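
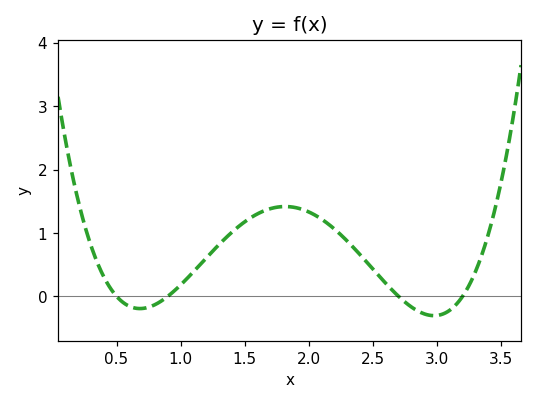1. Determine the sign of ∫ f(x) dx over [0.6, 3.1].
positive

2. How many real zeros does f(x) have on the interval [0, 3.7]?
4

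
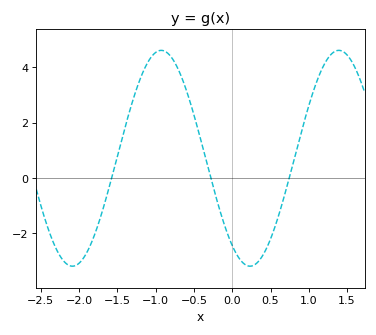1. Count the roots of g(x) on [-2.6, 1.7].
3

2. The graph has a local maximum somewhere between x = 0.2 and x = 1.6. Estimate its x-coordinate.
1.4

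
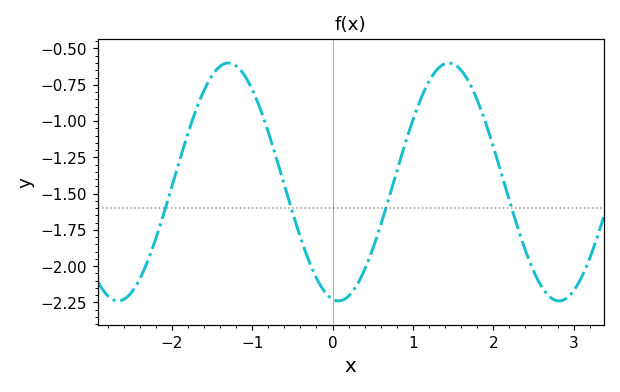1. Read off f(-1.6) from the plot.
-0.78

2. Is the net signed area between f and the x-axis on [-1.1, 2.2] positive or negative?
negative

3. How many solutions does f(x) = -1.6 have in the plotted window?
4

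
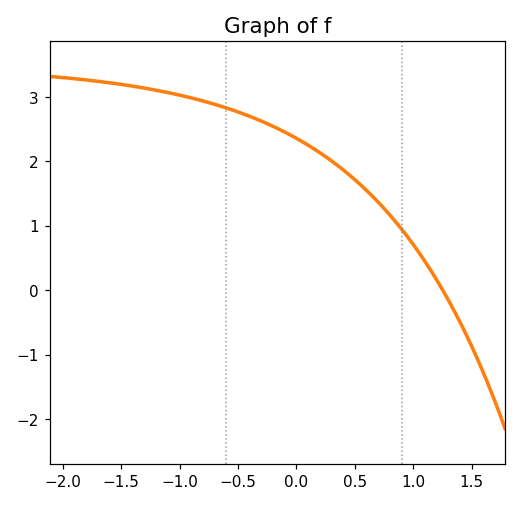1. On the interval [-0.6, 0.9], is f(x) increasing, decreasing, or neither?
decreasing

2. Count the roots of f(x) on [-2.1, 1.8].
1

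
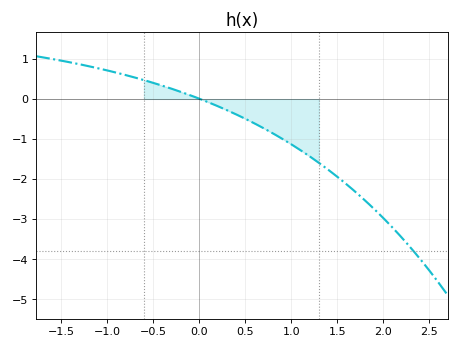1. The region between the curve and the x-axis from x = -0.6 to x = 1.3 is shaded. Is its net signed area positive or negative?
negative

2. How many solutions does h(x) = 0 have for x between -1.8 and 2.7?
1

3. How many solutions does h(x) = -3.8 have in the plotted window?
1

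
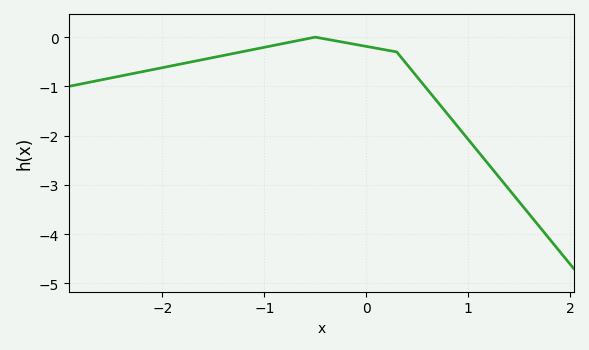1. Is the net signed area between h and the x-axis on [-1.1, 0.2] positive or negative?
negative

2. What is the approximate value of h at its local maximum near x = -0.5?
0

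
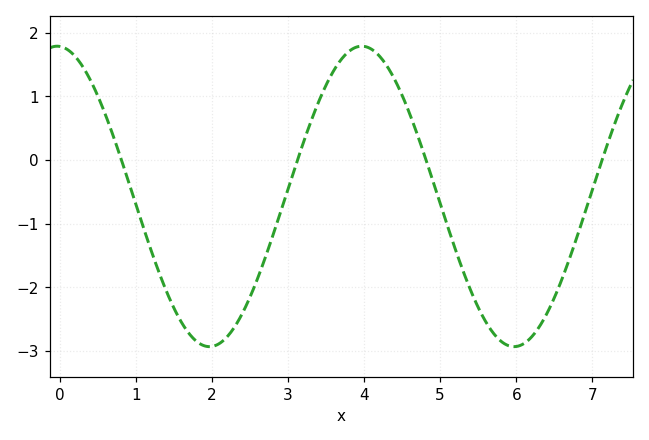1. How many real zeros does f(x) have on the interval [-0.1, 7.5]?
4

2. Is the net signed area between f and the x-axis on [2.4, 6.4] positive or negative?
negative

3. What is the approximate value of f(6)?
-2.93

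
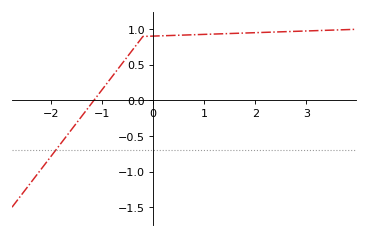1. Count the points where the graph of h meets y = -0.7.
1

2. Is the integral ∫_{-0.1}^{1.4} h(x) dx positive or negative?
positive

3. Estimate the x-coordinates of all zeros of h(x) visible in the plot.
-1.2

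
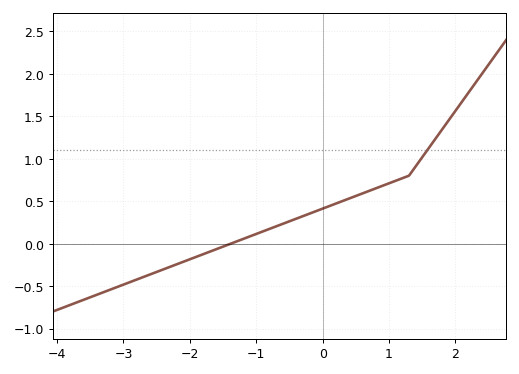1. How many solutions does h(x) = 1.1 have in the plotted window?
1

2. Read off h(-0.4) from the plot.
0.293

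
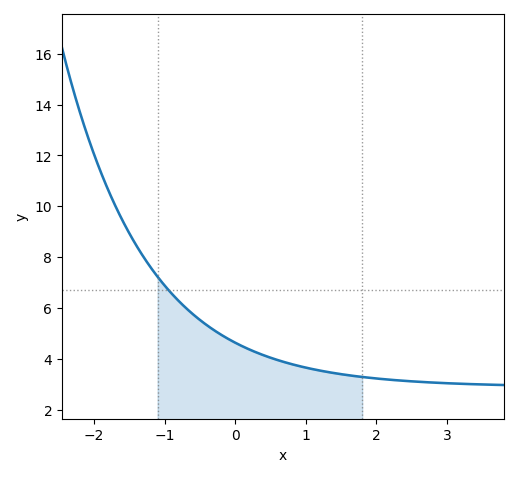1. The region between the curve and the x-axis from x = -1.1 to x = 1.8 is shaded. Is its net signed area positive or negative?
positive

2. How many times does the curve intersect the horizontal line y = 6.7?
1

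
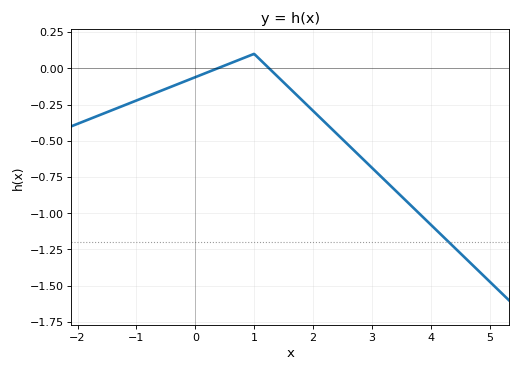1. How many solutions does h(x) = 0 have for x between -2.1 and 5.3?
2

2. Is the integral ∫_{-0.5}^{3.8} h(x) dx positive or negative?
negative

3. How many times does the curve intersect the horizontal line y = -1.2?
1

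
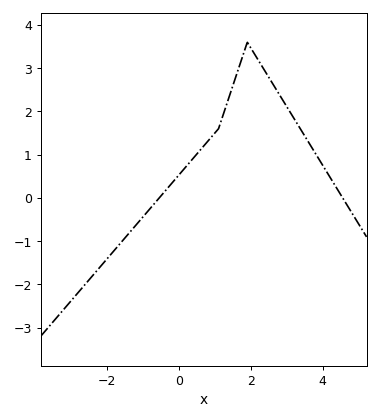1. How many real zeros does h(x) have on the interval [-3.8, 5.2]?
2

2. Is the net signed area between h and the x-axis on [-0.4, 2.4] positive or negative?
positive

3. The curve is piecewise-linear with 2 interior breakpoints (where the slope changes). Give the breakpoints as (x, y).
(1.1, 1.6); (1.9, 3.6)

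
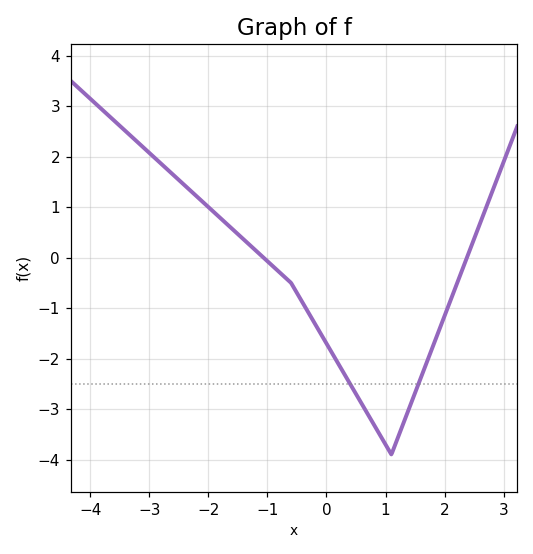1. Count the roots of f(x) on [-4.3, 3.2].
2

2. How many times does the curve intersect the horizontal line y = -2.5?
2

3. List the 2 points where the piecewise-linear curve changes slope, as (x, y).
(-0.6, -0.5); (1.1, -3.9)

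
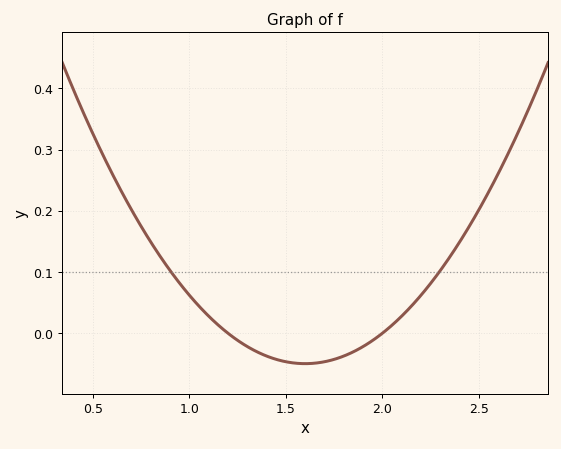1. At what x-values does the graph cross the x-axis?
1.2, 2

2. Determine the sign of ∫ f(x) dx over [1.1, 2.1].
negative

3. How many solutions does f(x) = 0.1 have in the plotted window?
2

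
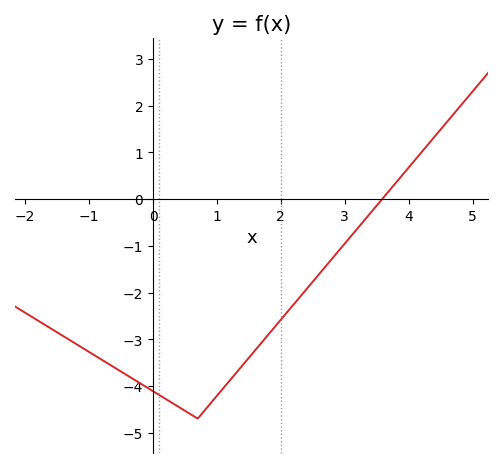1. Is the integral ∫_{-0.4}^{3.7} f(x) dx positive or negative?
negative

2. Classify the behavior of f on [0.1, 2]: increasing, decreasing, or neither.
neither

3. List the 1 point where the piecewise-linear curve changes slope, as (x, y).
(0.7, -4.7)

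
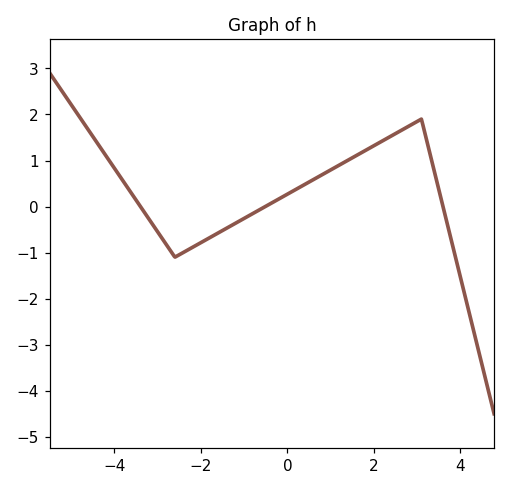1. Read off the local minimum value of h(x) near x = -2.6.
-1.1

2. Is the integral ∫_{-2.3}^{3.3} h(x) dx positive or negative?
positive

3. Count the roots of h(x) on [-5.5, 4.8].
3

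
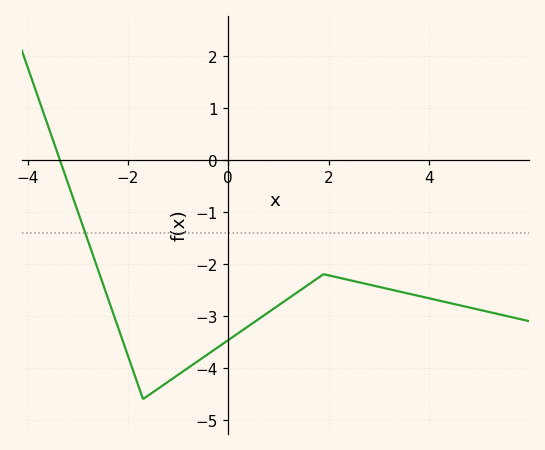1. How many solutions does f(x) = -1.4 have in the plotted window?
1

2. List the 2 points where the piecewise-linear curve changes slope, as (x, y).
(-1.7, -4.6); (1.9, -2.2)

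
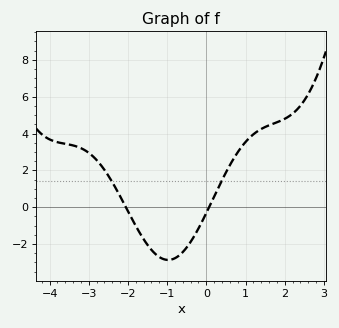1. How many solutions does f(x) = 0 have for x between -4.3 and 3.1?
2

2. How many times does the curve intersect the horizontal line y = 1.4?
2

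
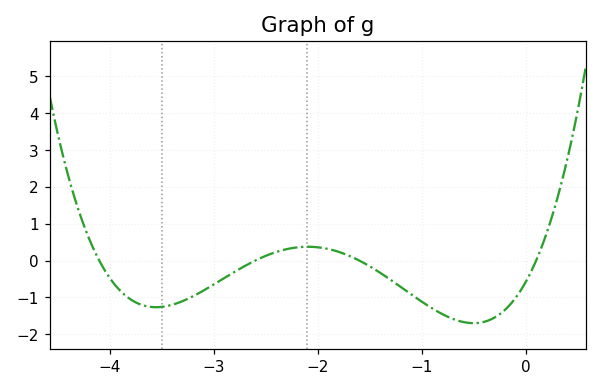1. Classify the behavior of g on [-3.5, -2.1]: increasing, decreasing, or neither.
increasing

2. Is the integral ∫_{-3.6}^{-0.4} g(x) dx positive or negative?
negative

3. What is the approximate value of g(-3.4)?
-1.2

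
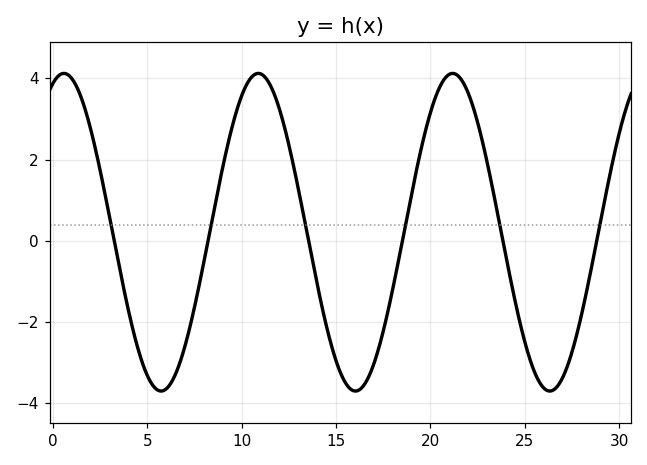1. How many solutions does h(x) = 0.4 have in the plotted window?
6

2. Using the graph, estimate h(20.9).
4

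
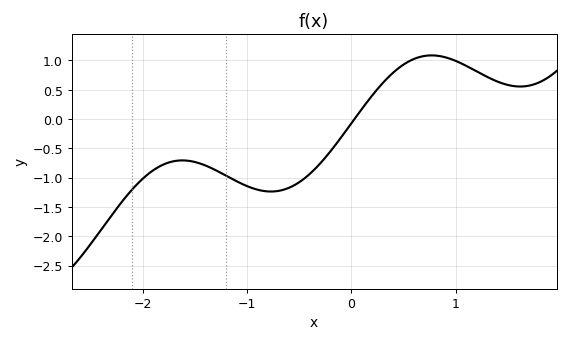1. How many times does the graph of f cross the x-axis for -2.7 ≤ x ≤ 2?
1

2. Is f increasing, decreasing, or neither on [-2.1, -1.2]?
neither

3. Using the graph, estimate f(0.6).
1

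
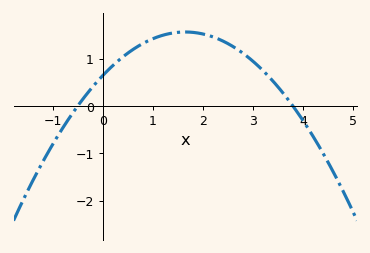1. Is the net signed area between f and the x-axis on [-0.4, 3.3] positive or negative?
positive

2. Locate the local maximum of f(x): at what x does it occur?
1.6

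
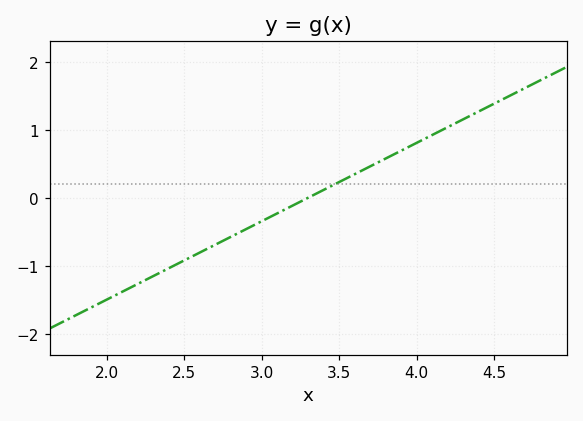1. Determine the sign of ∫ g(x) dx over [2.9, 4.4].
positive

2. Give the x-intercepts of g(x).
3.3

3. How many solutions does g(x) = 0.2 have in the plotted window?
1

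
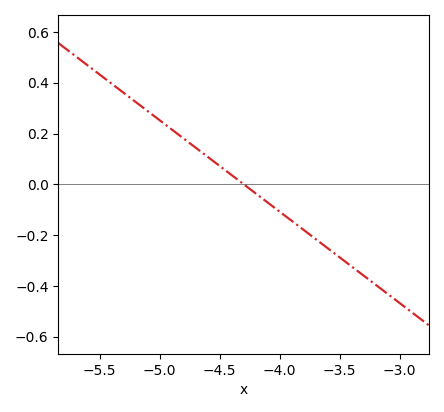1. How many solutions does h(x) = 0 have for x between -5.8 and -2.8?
1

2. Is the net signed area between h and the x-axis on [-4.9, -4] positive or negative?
positive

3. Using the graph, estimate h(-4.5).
0.072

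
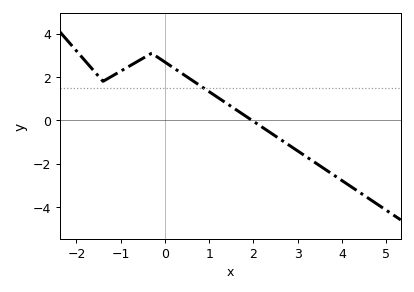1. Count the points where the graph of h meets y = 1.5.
1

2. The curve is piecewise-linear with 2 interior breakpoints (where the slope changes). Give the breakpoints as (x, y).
(-1.4, 1.8); (-0.3, 3.1)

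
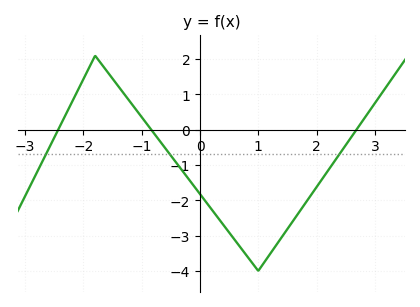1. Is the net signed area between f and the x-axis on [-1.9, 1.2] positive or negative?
negative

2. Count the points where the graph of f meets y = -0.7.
3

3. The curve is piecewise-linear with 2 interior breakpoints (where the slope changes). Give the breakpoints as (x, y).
(-1.8, 2.1); (1, -4)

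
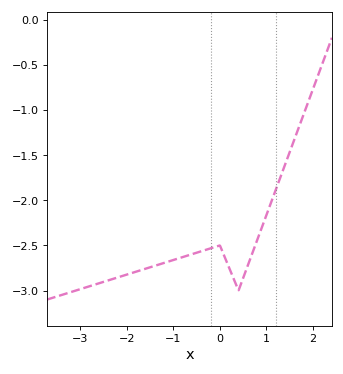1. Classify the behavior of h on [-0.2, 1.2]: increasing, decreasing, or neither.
neither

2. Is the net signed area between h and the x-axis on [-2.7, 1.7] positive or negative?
negative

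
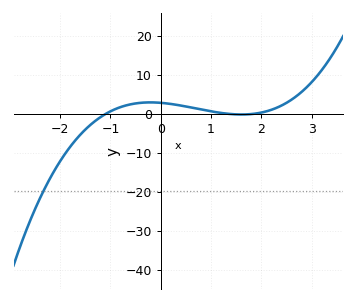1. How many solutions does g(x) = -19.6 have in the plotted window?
1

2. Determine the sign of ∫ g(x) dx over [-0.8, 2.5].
positive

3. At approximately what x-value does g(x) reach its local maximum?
-0.207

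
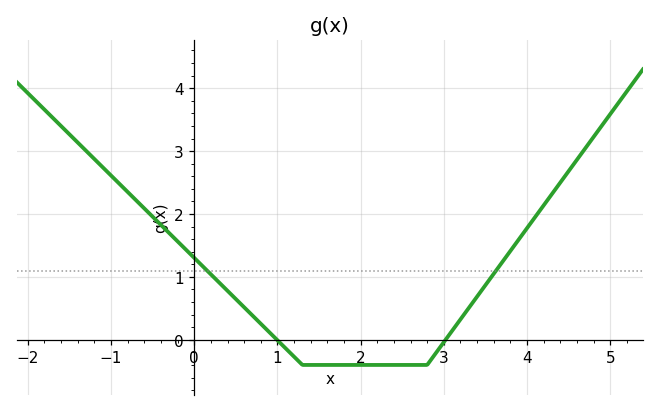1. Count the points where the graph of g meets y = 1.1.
2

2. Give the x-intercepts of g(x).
0.995, 3.02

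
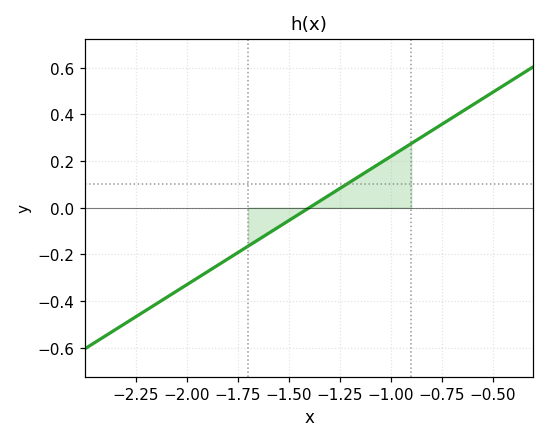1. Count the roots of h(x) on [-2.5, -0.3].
1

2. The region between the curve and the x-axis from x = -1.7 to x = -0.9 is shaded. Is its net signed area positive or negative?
positive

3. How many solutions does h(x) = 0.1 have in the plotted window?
1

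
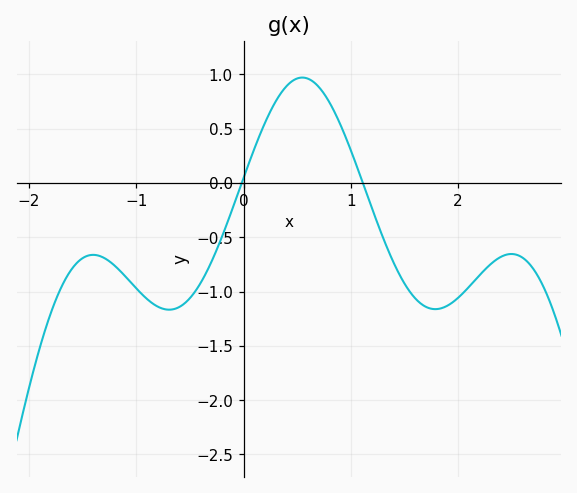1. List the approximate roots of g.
0, 1.1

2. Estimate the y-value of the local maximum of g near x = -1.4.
-0.65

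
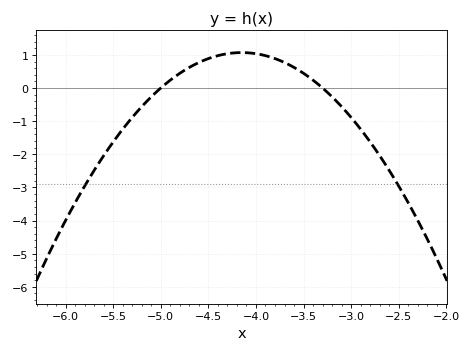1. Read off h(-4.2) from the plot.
1.07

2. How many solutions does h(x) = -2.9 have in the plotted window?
2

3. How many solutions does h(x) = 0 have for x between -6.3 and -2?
2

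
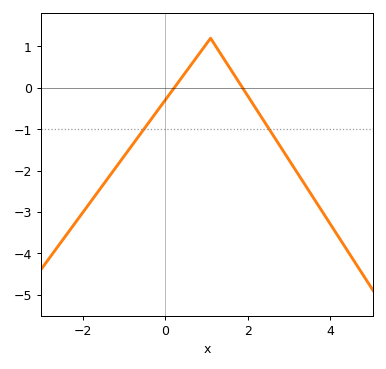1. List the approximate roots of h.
0.218, 1.87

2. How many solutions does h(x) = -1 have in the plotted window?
2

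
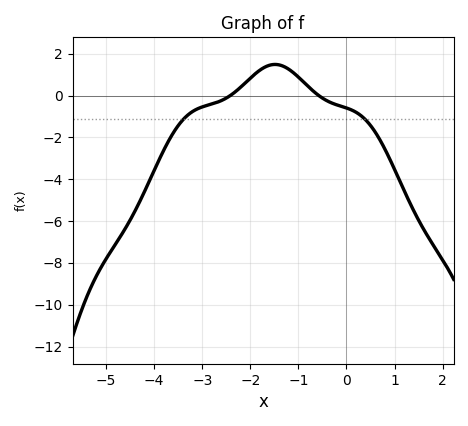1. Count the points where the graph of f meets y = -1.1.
2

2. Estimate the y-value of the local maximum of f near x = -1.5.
1.49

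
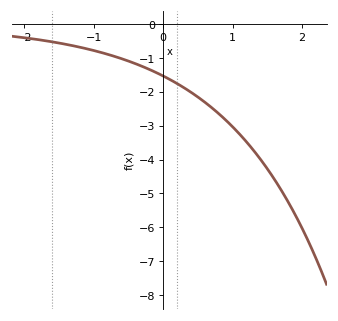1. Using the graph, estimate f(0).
-1.53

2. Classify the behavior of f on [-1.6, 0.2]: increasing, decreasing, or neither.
decreasing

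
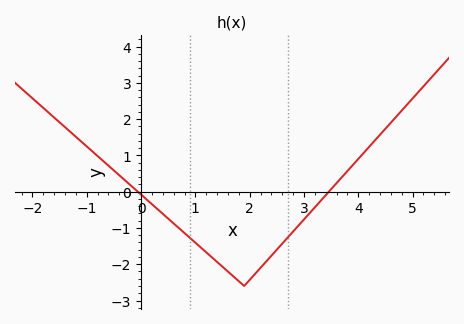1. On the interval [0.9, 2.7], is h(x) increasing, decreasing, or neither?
neither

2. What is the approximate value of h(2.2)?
-2.1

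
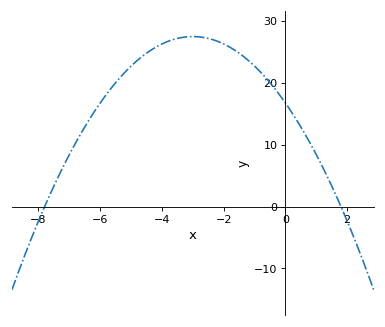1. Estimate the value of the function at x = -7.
8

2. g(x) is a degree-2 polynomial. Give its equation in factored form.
y = -1.19(x + 7.8)(x - 1.8)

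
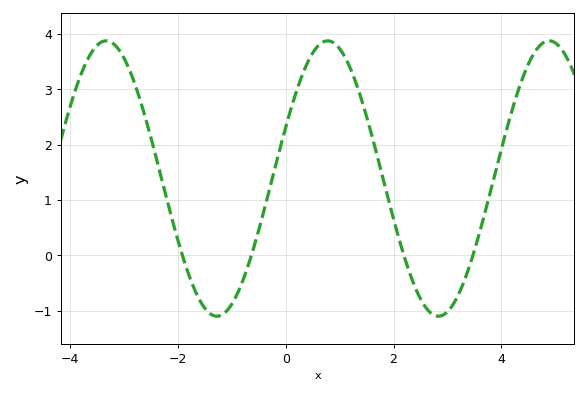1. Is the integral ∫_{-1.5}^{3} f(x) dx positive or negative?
positive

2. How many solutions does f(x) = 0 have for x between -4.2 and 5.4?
4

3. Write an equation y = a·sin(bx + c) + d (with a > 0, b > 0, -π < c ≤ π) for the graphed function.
y = 2.49sin(1.5x + 0.38) + 1.39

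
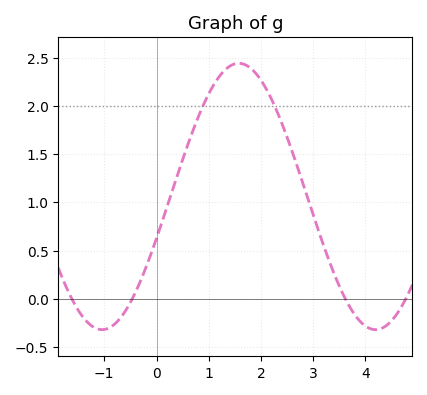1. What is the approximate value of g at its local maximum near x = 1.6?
2.44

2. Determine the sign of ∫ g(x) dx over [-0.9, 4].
positive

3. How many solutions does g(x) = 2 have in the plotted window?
2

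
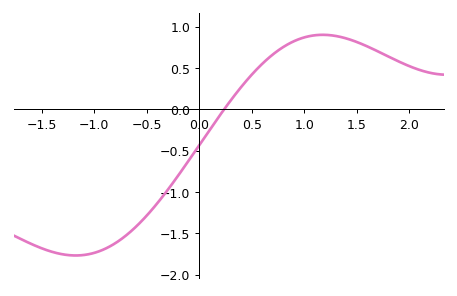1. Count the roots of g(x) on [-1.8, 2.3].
1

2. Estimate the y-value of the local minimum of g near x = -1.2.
-1.75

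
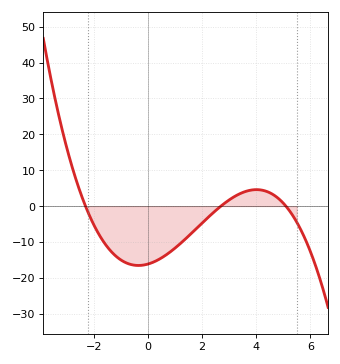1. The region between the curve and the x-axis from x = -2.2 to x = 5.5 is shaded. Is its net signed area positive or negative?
negative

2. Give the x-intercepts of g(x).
-2.3, 2.7, 5.1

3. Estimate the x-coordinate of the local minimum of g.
-0.346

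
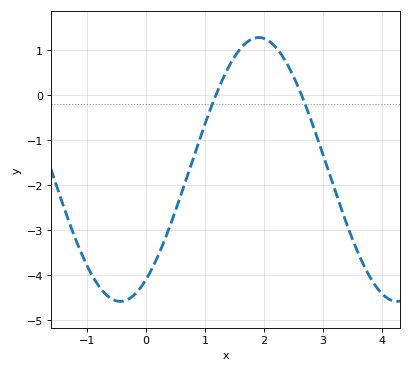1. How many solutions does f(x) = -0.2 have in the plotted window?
2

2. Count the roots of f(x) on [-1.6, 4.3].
2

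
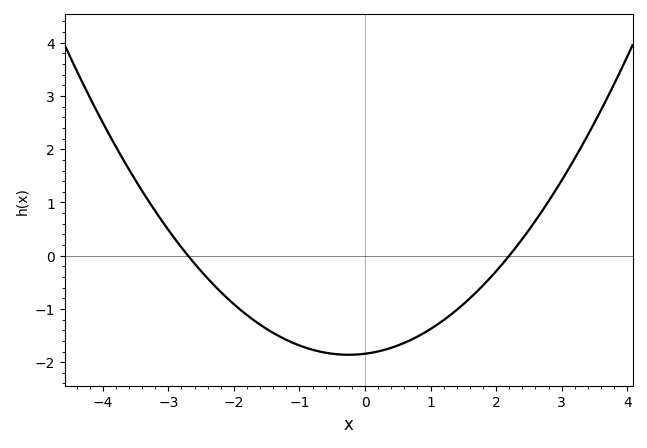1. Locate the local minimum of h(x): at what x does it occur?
-0.2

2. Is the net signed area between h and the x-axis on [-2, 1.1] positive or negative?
negative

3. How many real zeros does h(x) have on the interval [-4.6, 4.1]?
2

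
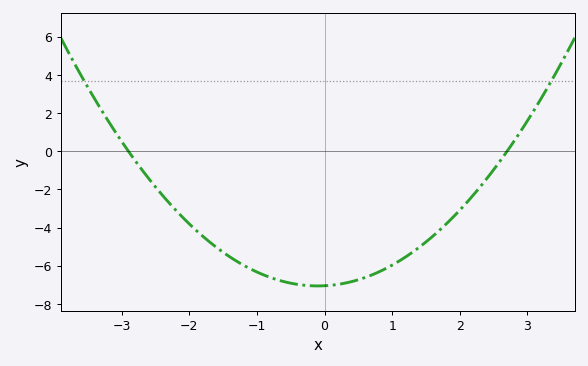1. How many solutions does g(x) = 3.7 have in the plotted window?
2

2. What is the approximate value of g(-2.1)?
-3.4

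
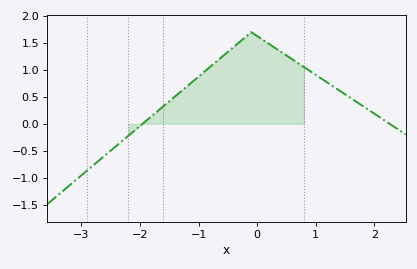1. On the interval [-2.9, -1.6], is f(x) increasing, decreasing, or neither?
increasing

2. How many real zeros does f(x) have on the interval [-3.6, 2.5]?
2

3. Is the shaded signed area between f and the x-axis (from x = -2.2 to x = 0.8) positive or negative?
positive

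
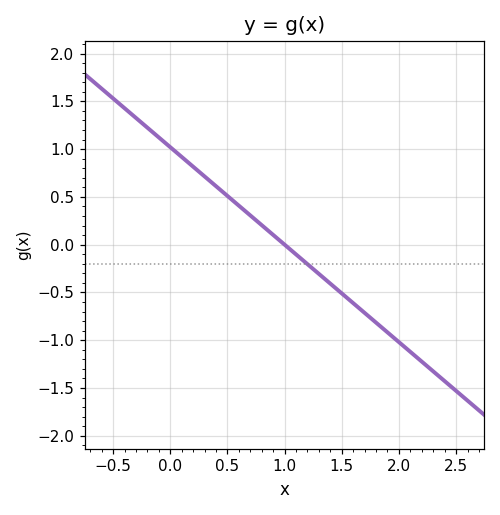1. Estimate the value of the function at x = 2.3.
-1.33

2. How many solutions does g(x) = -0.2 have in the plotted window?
1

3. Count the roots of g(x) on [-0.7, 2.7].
1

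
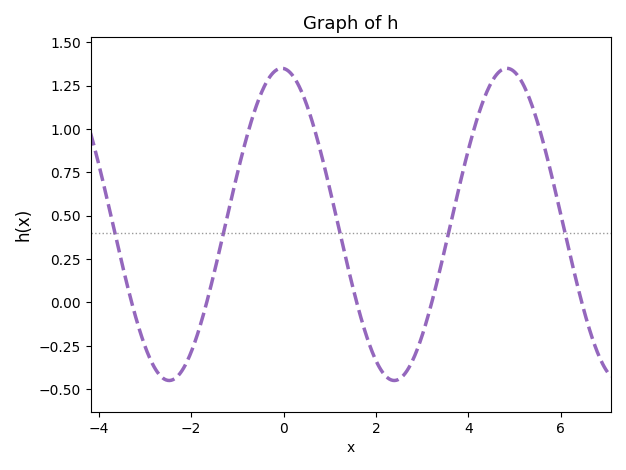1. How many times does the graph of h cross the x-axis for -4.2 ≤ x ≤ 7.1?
5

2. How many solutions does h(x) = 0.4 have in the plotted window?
5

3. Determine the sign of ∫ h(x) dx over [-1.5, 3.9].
positive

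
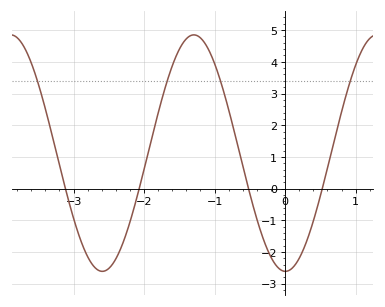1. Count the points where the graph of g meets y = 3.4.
4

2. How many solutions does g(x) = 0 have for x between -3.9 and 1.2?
4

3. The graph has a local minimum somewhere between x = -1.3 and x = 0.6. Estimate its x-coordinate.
0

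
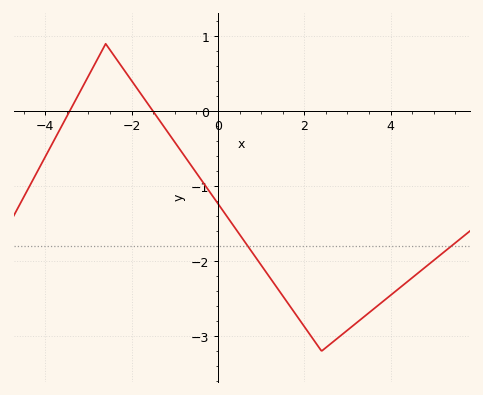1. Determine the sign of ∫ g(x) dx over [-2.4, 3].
negative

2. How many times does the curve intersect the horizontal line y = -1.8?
2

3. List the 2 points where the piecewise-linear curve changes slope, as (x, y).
(-2.6, 0.9); (2.4, -3.2)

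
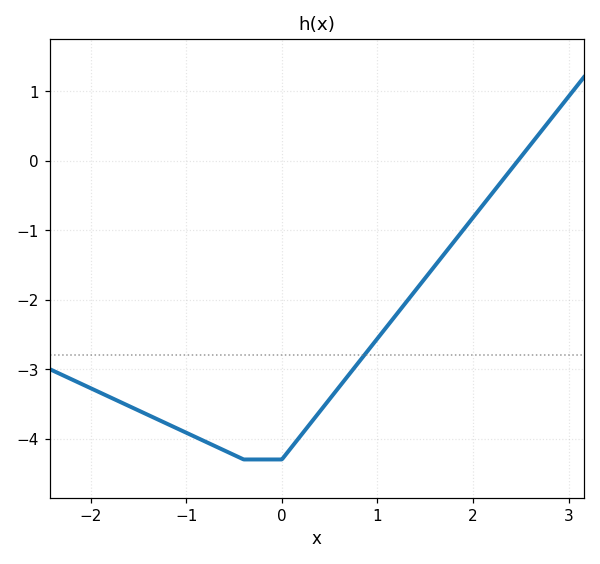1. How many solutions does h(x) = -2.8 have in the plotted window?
1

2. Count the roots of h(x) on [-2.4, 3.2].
1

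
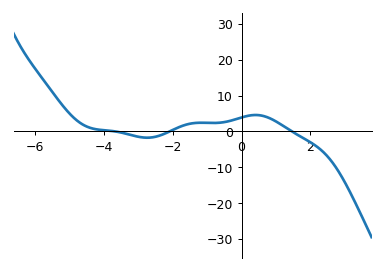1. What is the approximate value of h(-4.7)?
3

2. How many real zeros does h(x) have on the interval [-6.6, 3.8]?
3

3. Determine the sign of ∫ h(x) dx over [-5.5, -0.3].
positive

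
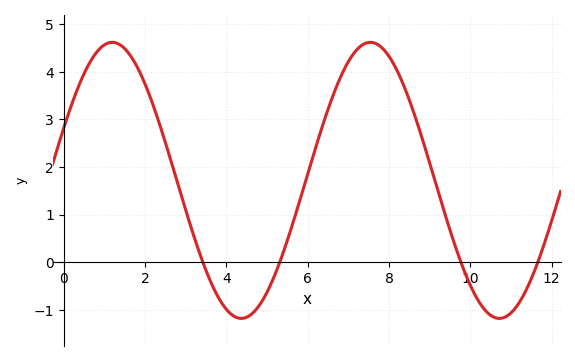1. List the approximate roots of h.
3.42, 5.31, 9.77, 11.7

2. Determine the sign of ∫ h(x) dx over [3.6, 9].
positive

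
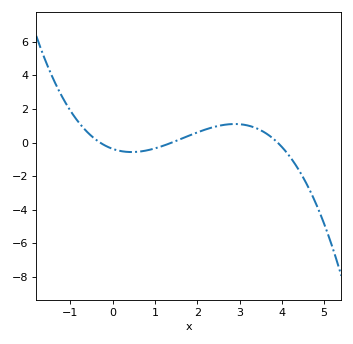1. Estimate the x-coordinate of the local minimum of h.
0.447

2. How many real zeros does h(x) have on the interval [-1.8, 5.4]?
3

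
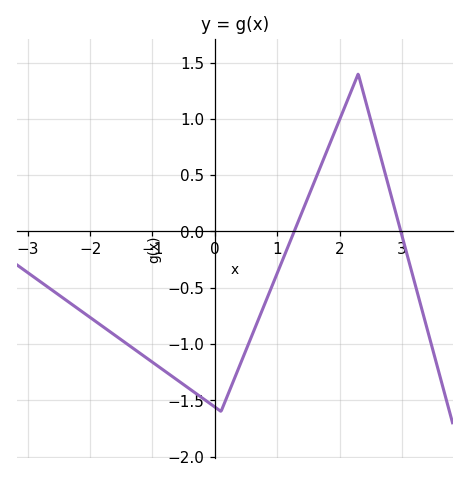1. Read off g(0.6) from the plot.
-0.9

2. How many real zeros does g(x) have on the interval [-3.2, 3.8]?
2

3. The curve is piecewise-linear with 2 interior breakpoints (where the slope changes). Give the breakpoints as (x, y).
(0.1, -1.6); (2.3, 1.4)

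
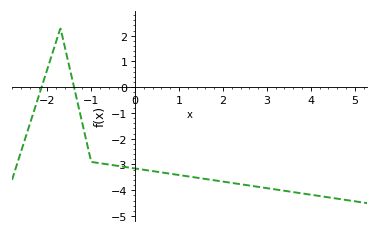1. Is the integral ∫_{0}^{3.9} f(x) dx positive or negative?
negative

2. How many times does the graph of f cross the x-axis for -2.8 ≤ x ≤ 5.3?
2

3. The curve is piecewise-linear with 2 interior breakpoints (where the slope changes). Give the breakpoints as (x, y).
(-1.7, 2.3); (-1, -2.9)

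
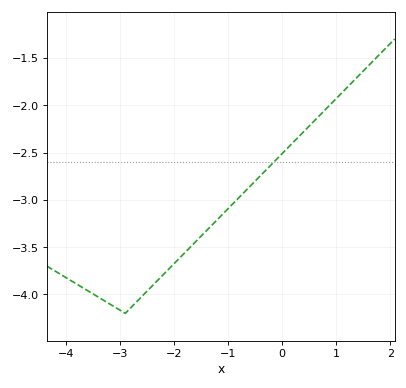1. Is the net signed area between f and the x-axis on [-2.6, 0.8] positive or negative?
negative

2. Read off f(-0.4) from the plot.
-2.75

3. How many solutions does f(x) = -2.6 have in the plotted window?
1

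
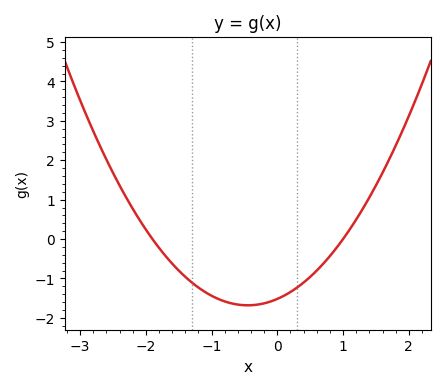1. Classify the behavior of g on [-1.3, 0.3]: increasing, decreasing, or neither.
neither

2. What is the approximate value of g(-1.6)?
-0.6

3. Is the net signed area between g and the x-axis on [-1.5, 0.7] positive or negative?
negative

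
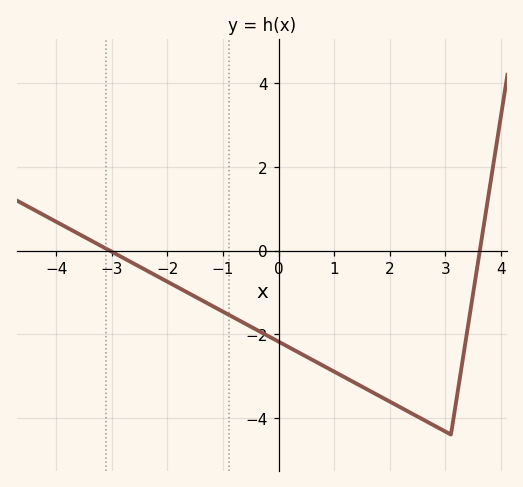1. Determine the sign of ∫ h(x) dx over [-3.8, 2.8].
negative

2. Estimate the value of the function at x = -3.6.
0.4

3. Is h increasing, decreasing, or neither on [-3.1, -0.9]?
decreasing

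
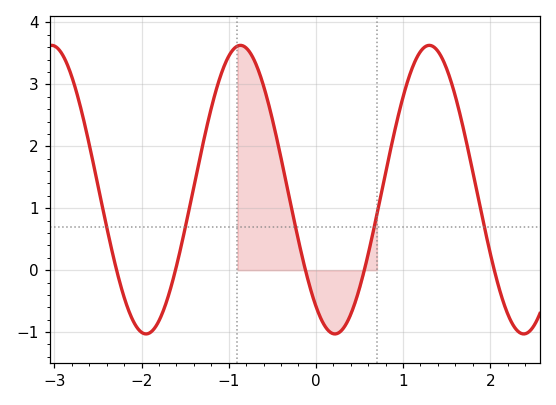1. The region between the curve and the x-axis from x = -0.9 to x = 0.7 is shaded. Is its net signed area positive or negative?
positive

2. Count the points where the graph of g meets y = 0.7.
5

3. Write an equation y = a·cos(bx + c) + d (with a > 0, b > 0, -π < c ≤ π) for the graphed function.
y = 2.33cos(2.9x + 2.5) + 1.3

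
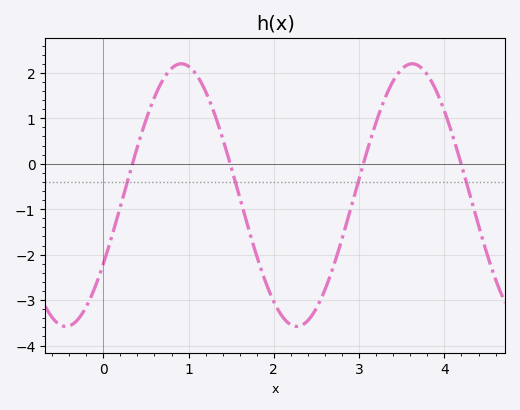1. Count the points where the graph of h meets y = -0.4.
4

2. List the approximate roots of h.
0.341, 1.49, 3.05, 4.2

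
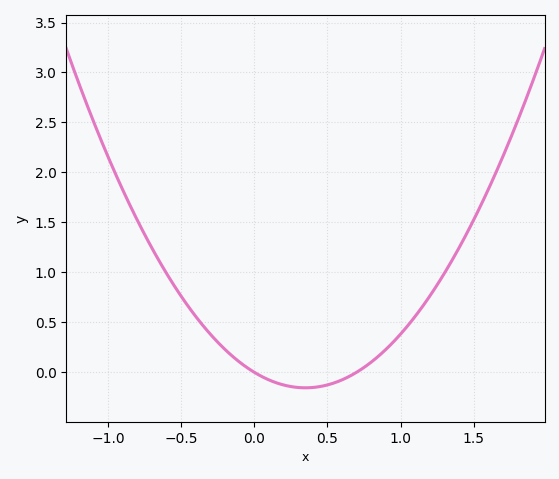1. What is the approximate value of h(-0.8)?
1.52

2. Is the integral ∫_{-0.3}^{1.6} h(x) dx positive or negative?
positive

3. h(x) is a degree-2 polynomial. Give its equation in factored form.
y = 1.27(x - 0)(x - 0.7)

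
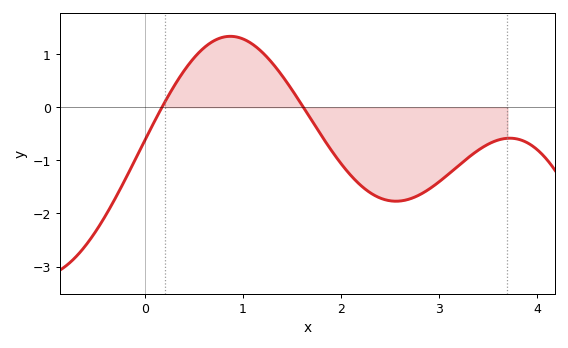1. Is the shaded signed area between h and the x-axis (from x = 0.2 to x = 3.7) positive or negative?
negative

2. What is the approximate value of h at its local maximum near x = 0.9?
1.3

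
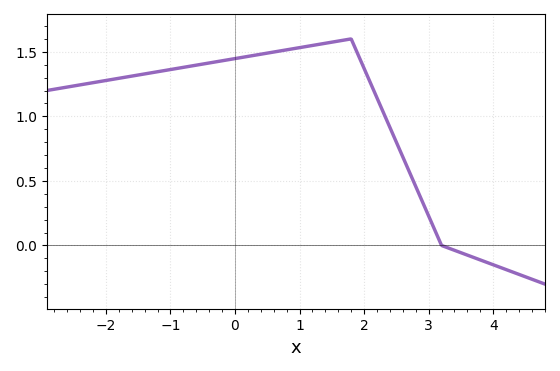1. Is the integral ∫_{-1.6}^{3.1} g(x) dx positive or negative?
positive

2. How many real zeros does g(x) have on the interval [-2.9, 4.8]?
1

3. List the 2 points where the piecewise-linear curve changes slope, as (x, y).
(1.8, 1.6); (3.2, 0)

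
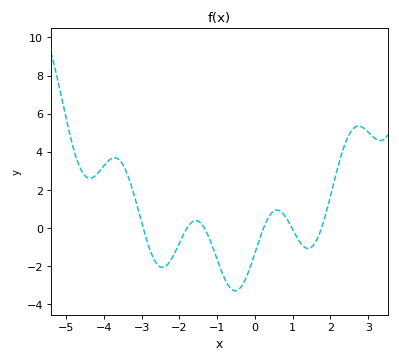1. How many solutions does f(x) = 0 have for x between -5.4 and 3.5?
6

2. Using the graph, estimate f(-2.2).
-1.6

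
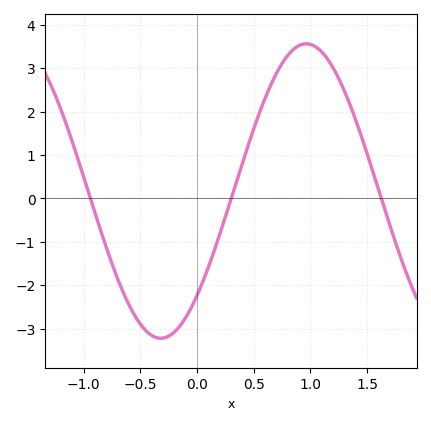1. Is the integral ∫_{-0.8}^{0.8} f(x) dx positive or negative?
negative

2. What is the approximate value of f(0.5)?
1.6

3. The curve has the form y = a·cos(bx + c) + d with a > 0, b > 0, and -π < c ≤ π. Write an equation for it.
y = 3.39cos(2.5x - 2.4) + 0.17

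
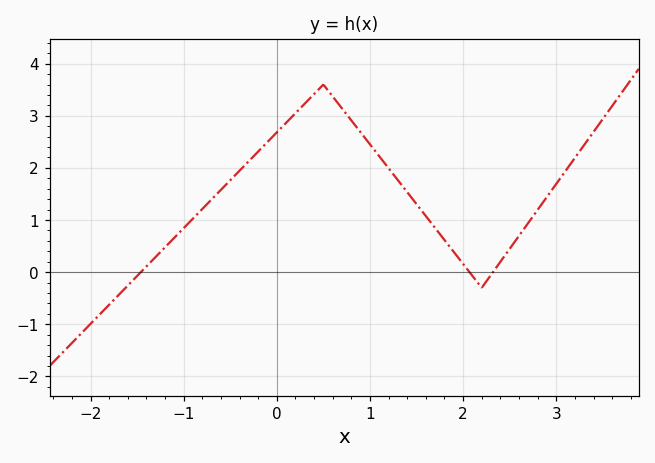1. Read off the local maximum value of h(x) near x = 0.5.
3.6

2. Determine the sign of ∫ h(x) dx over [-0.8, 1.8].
positive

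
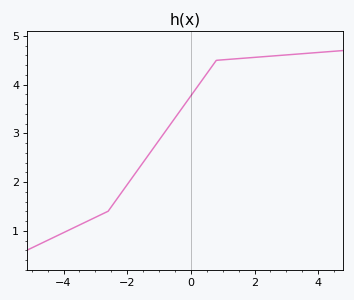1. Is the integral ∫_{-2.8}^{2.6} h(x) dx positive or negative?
positive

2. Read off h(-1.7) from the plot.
2.22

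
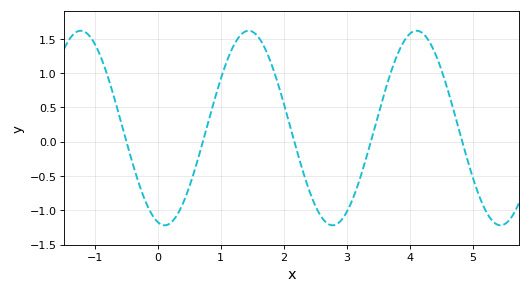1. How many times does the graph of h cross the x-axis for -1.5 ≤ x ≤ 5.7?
5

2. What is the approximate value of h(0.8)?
0.282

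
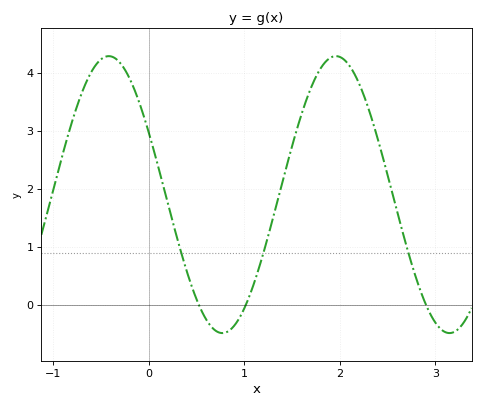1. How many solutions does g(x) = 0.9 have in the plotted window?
3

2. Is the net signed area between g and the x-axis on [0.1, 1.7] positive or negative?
positive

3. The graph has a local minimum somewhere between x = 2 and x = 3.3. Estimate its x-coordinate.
3.1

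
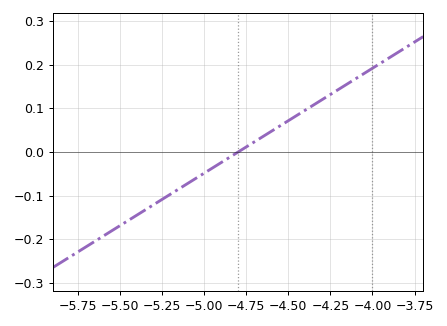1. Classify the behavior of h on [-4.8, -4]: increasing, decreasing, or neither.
increasing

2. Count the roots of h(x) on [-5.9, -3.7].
1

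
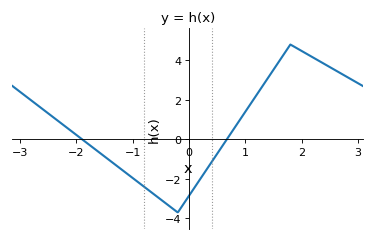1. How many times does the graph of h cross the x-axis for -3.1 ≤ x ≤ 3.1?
2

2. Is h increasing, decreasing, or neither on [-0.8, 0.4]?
neither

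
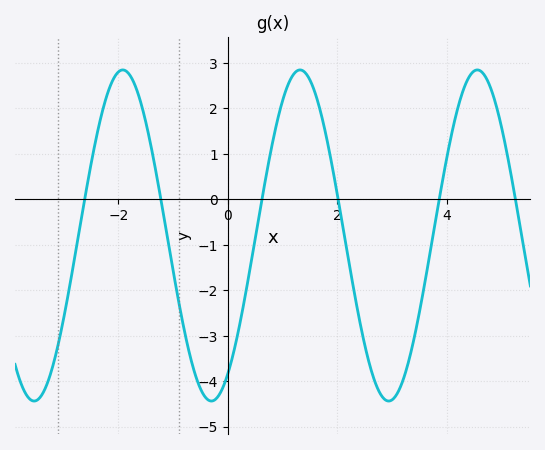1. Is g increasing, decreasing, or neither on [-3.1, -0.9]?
neither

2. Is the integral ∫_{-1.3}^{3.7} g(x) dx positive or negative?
negative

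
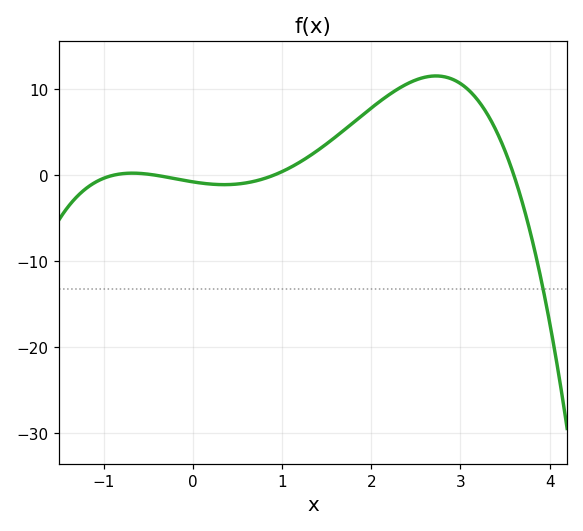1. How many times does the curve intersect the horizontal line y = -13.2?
1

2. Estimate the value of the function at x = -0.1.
-0.568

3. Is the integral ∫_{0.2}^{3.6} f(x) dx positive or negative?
positive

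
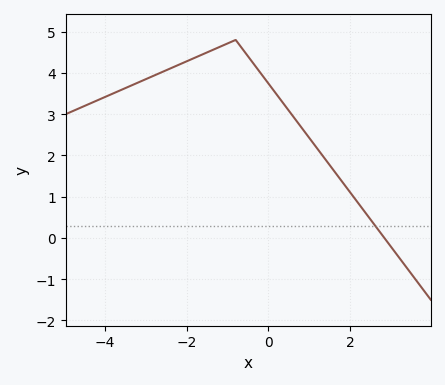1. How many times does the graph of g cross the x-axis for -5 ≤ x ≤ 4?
1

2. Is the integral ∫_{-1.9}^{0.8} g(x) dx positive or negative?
positive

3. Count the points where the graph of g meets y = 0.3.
1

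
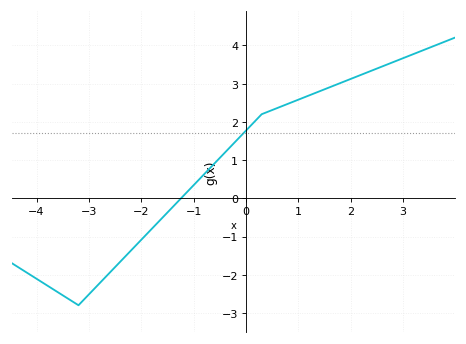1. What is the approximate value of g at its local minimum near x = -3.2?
-2.8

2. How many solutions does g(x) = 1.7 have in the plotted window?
1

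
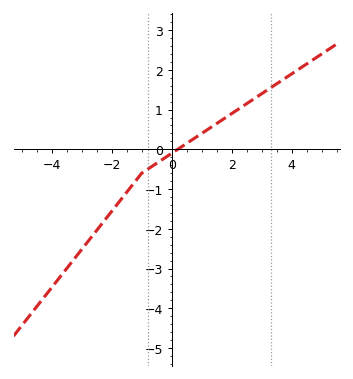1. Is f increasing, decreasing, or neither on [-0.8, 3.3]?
increasing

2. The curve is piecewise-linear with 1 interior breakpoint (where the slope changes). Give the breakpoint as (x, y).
(-1, -0.6)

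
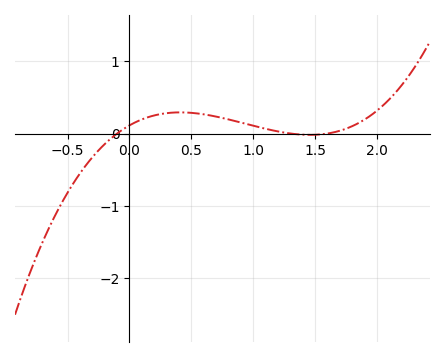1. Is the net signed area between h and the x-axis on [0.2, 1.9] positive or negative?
positive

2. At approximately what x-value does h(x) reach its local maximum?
0.41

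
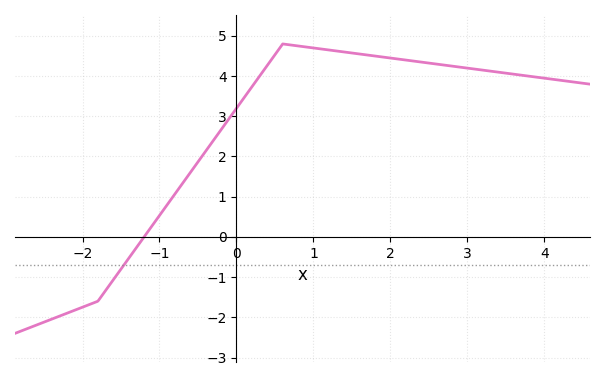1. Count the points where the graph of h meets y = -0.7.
1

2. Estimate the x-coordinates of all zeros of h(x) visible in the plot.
-1.2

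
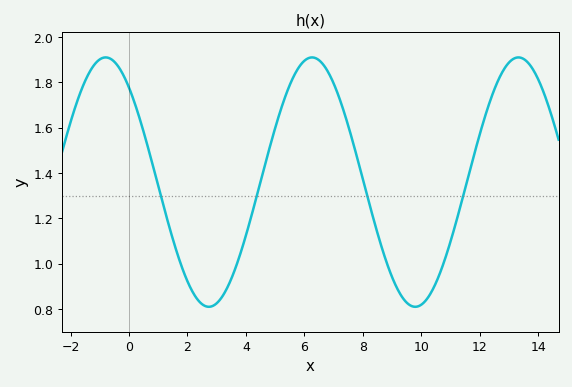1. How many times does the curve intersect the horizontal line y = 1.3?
4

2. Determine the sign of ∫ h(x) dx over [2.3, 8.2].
positive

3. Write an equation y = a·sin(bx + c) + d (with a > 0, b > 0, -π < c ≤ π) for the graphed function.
y = 0.55sin(0.89x + 2.28) + 1.36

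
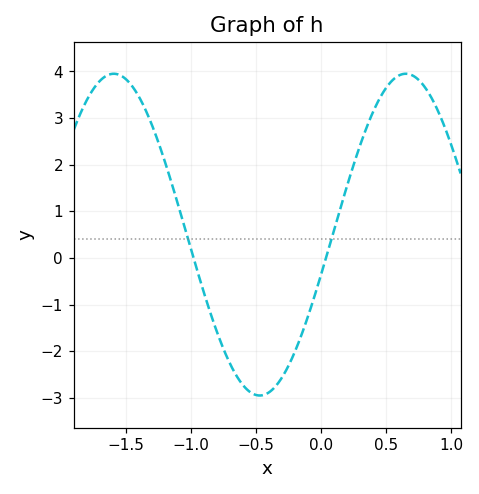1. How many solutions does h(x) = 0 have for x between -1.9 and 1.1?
2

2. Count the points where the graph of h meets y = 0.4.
2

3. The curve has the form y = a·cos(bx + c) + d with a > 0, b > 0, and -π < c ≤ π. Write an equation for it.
y = 3.45cos(2.8x - 1.8) + 0.5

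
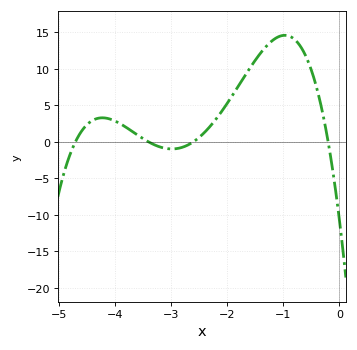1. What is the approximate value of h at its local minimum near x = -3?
-0.977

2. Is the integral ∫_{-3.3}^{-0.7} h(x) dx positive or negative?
positive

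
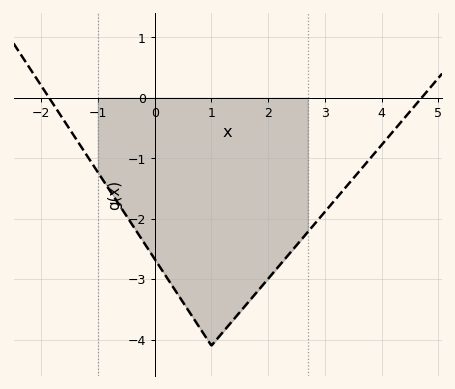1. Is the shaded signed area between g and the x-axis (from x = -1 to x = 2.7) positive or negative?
negative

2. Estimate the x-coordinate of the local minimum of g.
1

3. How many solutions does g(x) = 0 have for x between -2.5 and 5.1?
2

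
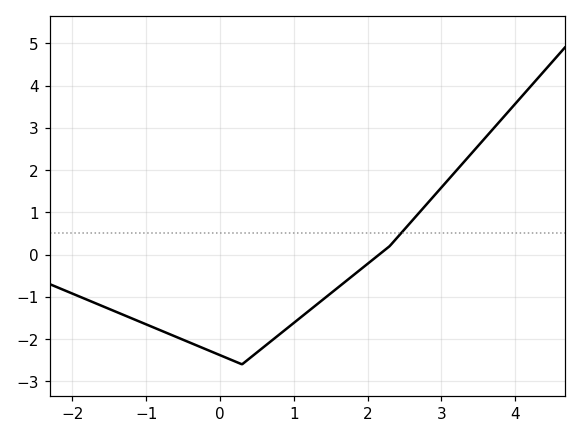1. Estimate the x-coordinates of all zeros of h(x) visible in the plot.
2.16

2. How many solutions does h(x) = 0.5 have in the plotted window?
1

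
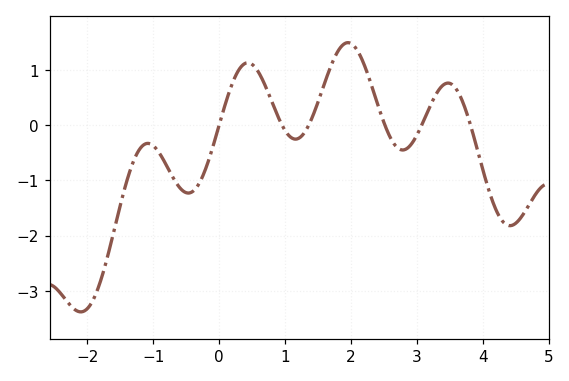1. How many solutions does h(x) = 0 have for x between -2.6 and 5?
6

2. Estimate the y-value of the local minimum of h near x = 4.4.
-1.8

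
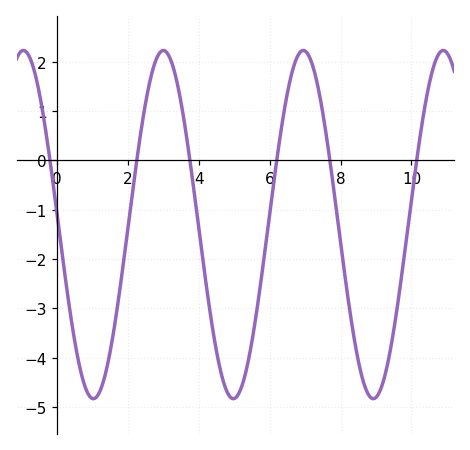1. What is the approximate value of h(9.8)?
-1.9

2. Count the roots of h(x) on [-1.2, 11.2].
6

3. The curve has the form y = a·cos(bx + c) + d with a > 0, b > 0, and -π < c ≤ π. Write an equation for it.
y = 3.53cos(1.6x + 1.5) - 1.3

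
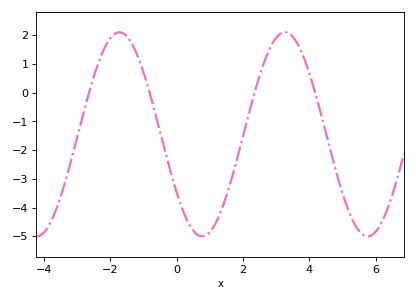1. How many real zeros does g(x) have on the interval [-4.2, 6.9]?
4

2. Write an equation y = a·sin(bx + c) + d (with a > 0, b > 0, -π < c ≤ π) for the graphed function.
y = 3.55sin(1.26x - 2.54) - 1.45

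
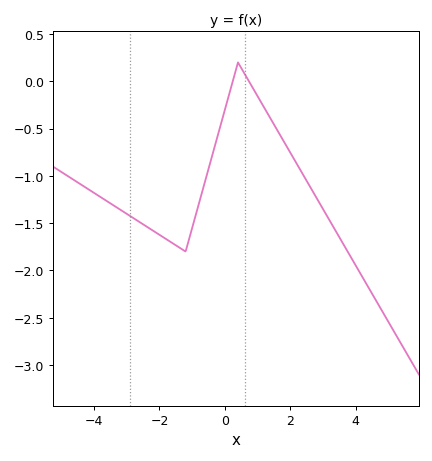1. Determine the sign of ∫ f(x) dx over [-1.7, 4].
negative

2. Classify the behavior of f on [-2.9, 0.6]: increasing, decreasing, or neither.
neither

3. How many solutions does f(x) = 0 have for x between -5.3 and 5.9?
2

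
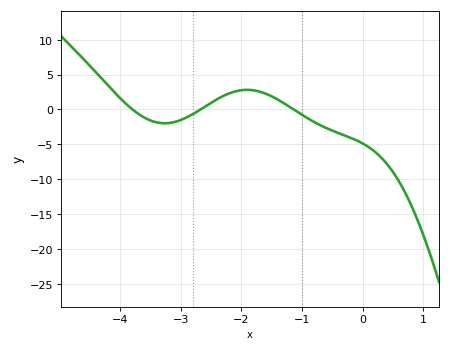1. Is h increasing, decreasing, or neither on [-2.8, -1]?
neither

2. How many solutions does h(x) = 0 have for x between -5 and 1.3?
3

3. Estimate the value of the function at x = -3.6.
-1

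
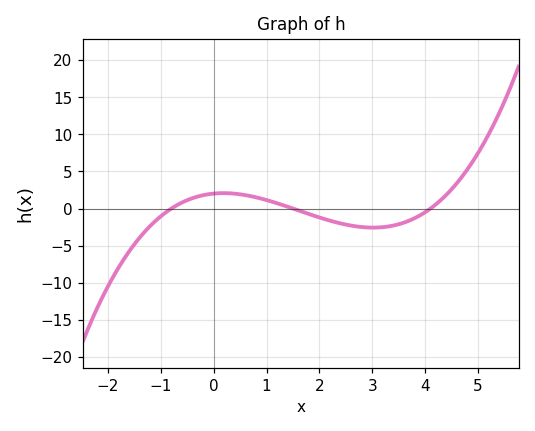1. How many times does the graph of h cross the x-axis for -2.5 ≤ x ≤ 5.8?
3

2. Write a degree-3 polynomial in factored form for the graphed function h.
y = 0.41(x + 0.8)(x - 1.5)(x - 4.1)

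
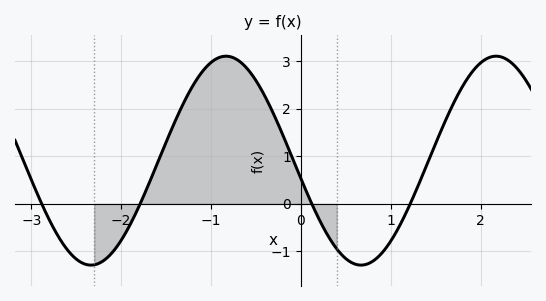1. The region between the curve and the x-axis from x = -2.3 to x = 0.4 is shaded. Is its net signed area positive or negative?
positive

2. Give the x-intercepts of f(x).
-2.9, -1.8, 0.1, 1.2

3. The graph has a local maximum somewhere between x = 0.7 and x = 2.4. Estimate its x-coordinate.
2.2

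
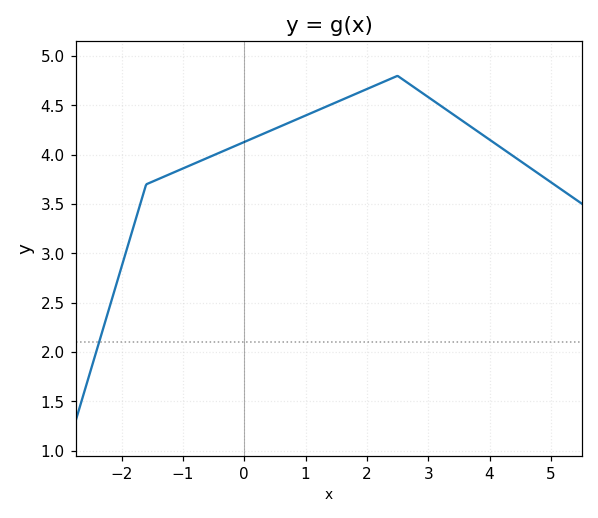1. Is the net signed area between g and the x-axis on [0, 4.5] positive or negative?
positive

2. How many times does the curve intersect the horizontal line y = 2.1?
1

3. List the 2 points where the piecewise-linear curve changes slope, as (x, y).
(-1.6, 3.7); (2.5, 4.8)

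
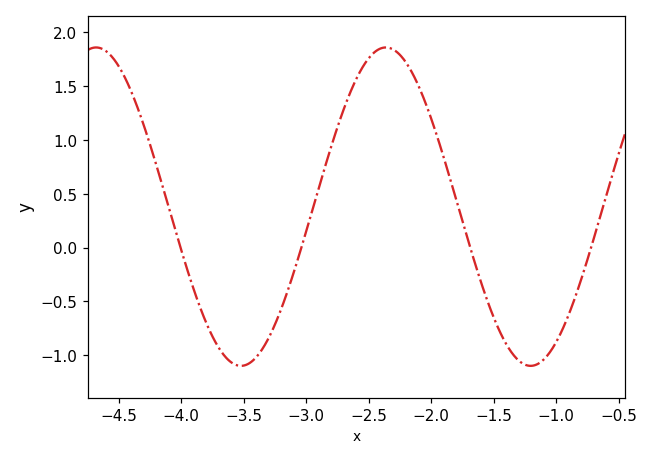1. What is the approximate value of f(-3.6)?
-1.07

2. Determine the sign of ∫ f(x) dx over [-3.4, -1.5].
positive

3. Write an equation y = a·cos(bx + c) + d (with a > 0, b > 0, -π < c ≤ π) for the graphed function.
y = 1.48cos(2.71x + 0.12) + 0.38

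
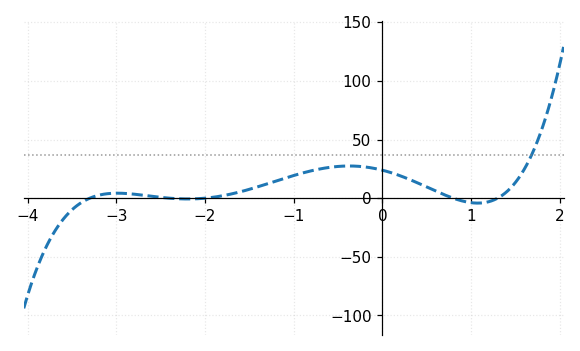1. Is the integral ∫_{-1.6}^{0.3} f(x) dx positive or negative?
positive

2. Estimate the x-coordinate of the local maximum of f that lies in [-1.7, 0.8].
-0.373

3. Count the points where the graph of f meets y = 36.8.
1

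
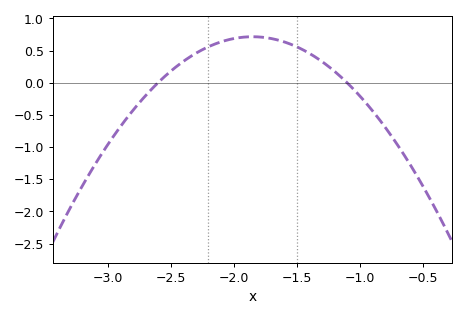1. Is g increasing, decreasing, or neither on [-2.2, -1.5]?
neither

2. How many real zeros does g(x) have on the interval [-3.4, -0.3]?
2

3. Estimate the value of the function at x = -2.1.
0.635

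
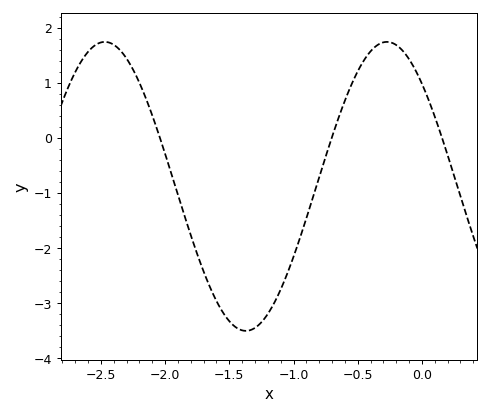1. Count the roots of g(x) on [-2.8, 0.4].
3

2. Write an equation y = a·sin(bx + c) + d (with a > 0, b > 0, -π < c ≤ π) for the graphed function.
y = 2.62sin(2.86x + 2.35) - 0.88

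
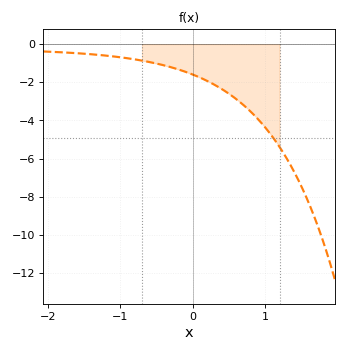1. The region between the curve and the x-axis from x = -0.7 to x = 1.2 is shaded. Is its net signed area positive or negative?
negative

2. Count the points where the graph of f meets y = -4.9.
1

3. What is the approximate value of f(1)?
-4.36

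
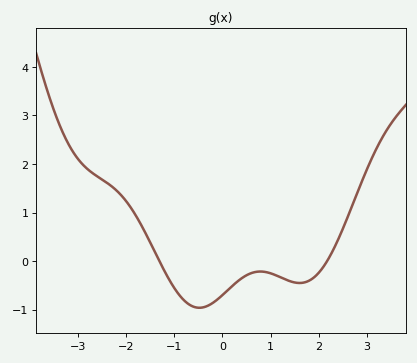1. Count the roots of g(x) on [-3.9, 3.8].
2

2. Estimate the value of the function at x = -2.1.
1.36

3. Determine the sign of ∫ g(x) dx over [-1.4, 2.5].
negative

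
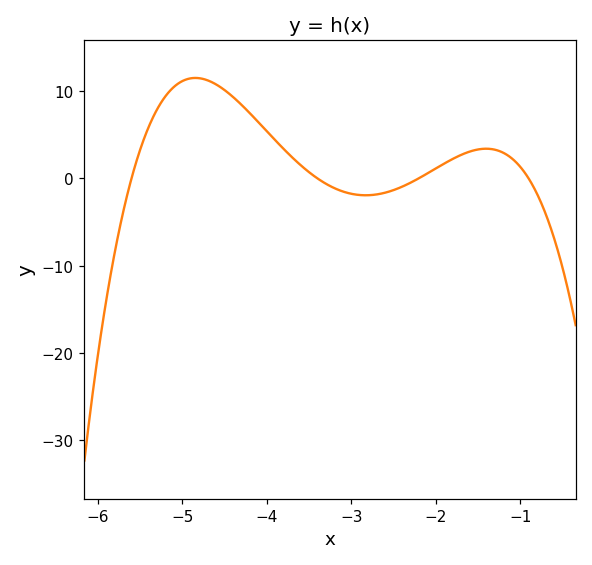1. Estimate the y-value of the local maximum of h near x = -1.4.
3.39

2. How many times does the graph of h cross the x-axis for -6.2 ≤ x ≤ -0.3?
4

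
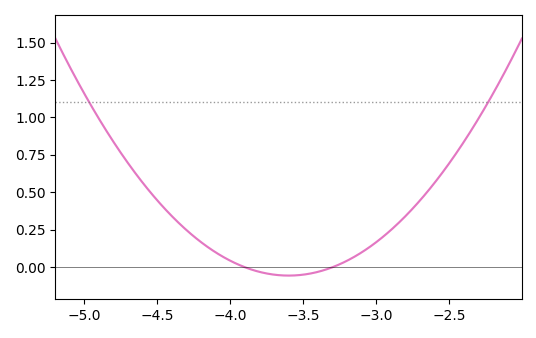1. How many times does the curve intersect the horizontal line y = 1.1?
2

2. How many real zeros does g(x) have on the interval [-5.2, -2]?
2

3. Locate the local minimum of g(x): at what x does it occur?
-3.6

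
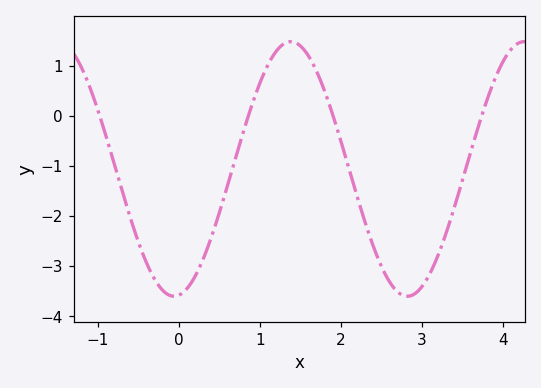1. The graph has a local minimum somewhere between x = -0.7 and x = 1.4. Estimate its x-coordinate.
-0.1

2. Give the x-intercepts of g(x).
-1, 0.9, 1.9, 3.7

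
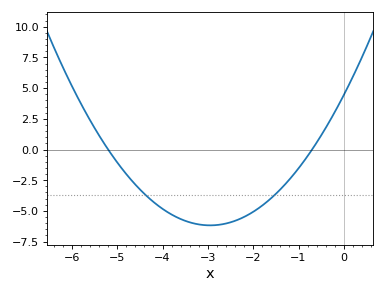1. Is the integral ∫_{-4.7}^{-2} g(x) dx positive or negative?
negative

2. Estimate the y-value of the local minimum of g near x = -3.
-6.18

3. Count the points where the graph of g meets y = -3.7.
2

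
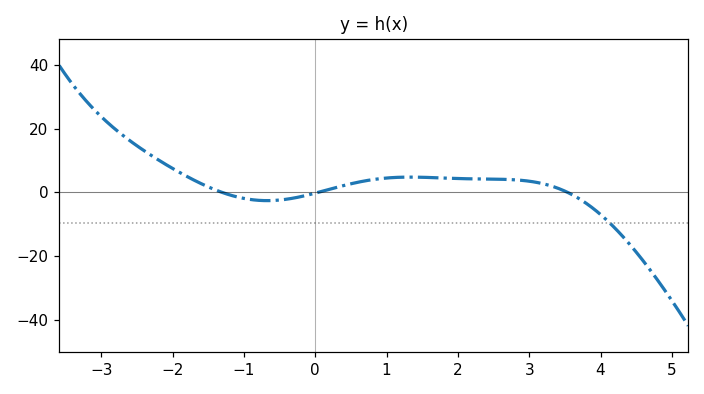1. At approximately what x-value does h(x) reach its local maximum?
1.33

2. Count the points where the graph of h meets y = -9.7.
1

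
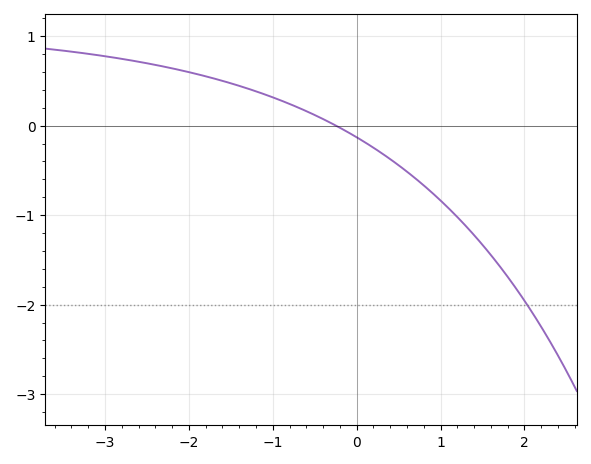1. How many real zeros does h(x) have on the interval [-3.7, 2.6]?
1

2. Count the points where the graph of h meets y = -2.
1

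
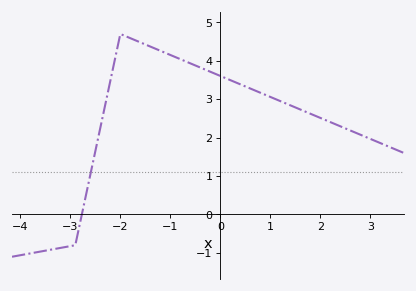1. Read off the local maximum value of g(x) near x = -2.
4.7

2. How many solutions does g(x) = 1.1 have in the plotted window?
1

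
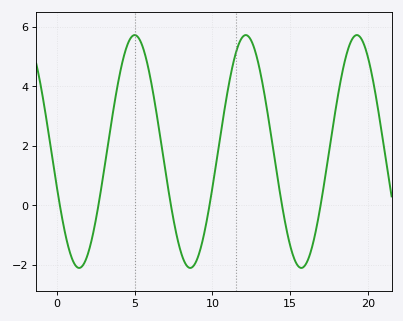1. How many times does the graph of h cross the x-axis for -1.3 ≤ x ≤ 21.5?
6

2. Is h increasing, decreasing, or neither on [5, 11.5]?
neither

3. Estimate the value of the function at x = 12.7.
5.26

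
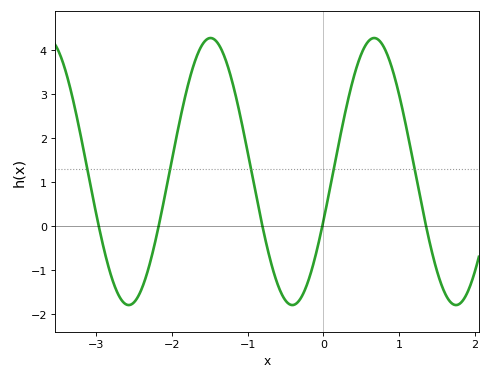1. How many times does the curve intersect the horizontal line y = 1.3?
5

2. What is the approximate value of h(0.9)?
3.62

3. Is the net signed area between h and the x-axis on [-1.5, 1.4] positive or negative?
positive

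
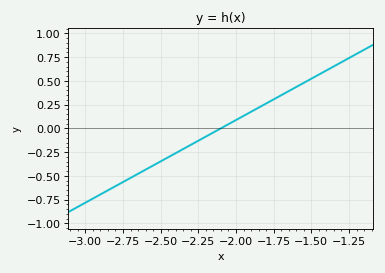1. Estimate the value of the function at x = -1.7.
0.35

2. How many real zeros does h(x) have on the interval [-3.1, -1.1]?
1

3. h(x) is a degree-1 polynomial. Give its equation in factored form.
y = 0.87(x + 2.1)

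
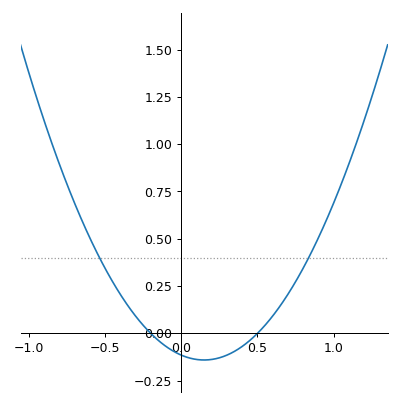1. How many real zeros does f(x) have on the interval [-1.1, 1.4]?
2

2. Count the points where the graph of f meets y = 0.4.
2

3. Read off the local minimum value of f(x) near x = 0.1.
-0.14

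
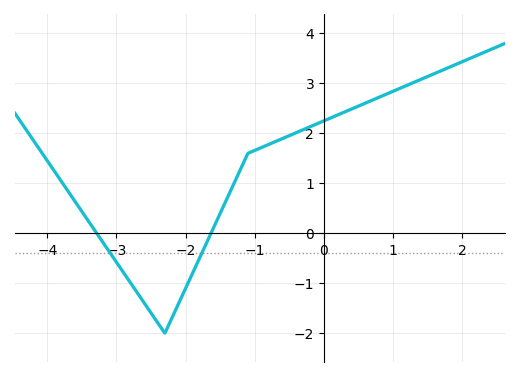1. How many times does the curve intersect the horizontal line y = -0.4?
2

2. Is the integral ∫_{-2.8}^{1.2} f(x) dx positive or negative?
positive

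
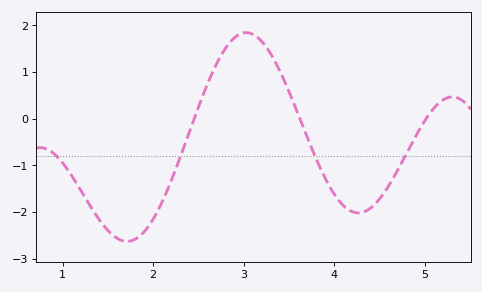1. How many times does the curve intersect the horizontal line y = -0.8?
4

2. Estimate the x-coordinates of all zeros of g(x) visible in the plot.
2.5, 3.6, 5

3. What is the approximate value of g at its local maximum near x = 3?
1.8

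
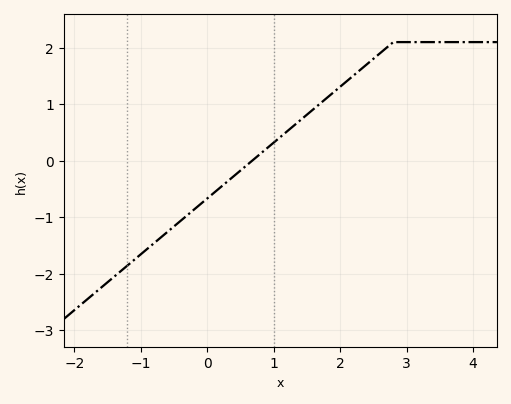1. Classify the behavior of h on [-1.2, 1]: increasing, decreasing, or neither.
increasing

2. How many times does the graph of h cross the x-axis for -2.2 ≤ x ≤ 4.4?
1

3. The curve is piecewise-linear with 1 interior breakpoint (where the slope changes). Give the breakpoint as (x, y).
(2.8, 2.1)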